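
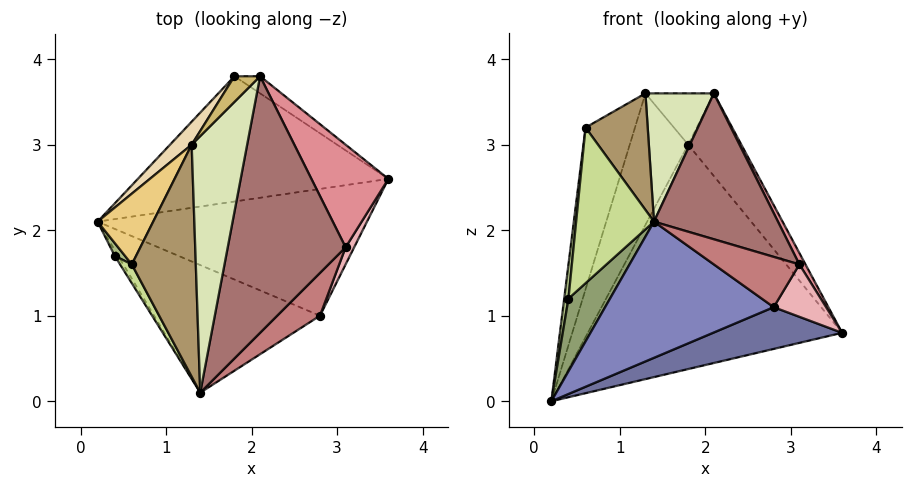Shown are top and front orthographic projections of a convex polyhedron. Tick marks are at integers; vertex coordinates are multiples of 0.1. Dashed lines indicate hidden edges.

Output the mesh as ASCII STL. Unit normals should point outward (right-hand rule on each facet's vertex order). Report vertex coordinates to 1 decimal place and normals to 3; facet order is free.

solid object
 facet normal 0.260 -0.302 -0.917
  outer loop
   vertex 2.8 1.0 1.1
   vertex 0.2 2.1 0.0
   vertex 3.6 2.6 0.8
  endloop
 endfacet
 facet normal -0.019 -0.730 -0.684
  outer loop
   vertex 2.8 1.0 1.1
   vertex 1.4 0.1 2.1
   vertex 0.2 2.1 0.0
  endloop
 endfacet
 facet normal -0.014 0.873 -0.487
  outer loop
   vertex 1.8 3.8 3.0
   vertex 3.6 2.6 0.8
   vertex 0.2 2.1 0.0
  endloop
 endfacet
 facet normal 0.376 0.908 -0.188
  outer loop
   vertex 1.8 3.8 3.0
   vertex 2.1 3.8 3.6
   vertex 3.6 2.6 0.8
  endloop
 endfacet
 facet normal -0.836 -0.547 -0.043
  outer loop
   vertex 0.4 1.7 1.2
   vertex 0.2 2.1 0.0
   vertex 1.4 0.1 2.1
  endloop
 endfacet
 facet normal -0.970 -0.228 0.086
  outer loop
   vertex 0.4 1.7 1.2
   vertex 0.6 1.6 3.2
   vertex 0.2 2.1 0.0
  endloop
 endfacet
 facet normal -0.861 -0.504 0.061
  outer loop
   vertex 0.4 1.7 1.2
   vertex 1.4 0.1 2.1
   vertex 0.6 1.6 3.2
  endloop
 endfacet
 facet normal 0.408 -0.408 0.816
  outer loop
   vertex 1.3 3.0 3.6
   vertex 1.4 0.1 2.1
   vertex 2.1 3.8 3.6
  endloop
 endfacet
 facet normal 0.361 -0.419 0.833
  outer loop
   vertex 1.3 3.0 3.6
   vertex 0.6 1.6 3.2
   vertex 1.4 0.1 2.1
  endloop
 endfacet
 facet normal -0.667 0.667 0.333
  outer loop
   vertex 1.3 3.0 3.6
   vertex 2.1 3.8 3.6
   vertex 1.8 3.8 3.0
  endloop
 endfacet
 facet normal -0.900 0.400 0.175
  outer loop
   vertex 1.3 3.0 3.6
   vertex 0.2 2.1 0.0
   vertex 0.6 1.6 3.2
  endloop
 endfacet
 facet normal -0.808 0.581 0.102
  outer loop
   vertex 1.3 3.0 3.6
   vertex 1.8 3.8 3.0
   vertex 0.2 2.1 0.0
  endloop
 endfacet
 facet normal 0.600 -0.395 0.695
  outer loop
   vertex 3.1 1.8 1.6
   vertex 2.1 3.8 3.6
   vertex 1.4 0.1 2.1
  endloop
 endfacet
 facet normal 0.690 -0.552 0.469
  outer loop
   vertex 3.1 1.8 1.6
   vertex 1.4 0.1 2.1
   vertex 2.8 1.0 1.1
  endloop
 endfacet
 facet normal 0.870 -0.054 0.490
  outer loop
   vertex 3.1 1.8 1.6
   vertex 3.6 2.6 0.8
   vertex 2.1 3.8 3.6
  endloop
 endfacet
 facet normal 0.896 -0.422 0.138
  outer loop
   vertex 3.1 1.8 1.6
   vertex 2.8 1.0 1.1
   vertex 3.6 2.6 0.8
  endloop
 endfacet
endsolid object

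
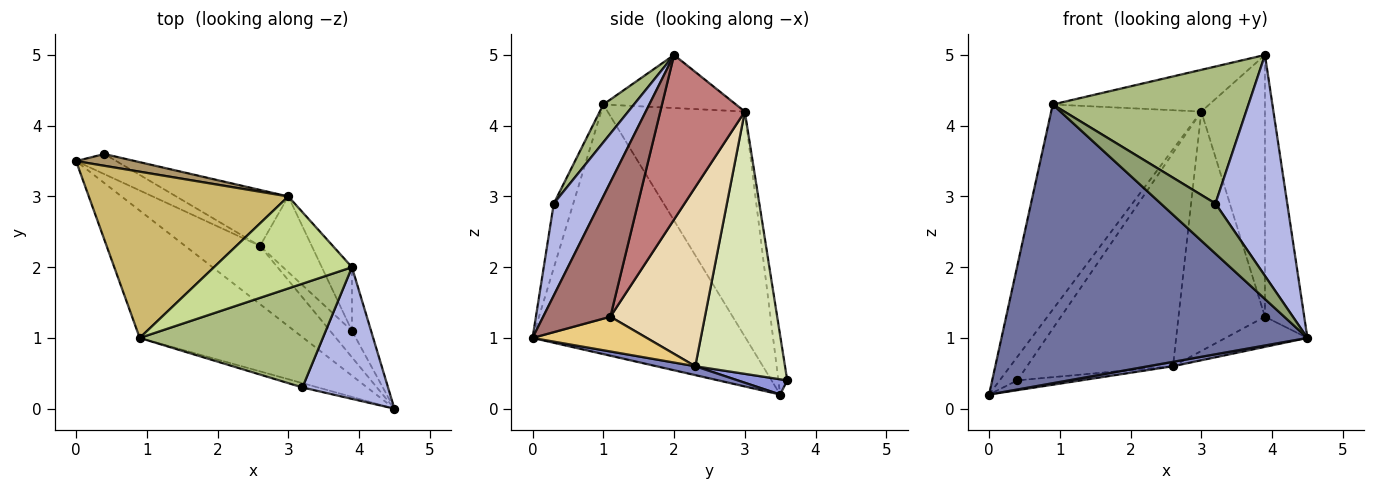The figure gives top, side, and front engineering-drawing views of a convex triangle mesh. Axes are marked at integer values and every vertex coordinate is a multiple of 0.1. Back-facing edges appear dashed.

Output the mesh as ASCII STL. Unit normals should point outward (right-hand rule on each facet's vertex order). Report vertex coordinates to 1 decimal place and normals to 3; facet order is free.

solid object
 facet normal -0.535 -0.768 -0.351
  outer loop
   vertex 0.9 1.0 4.3
   vertex 0.0 3.5 0.2
   vertex 4.5 0.0 1.0
  endloop
 endfacet
 facet normal 0.118 -0.075 -0.990
  outer loop
   vertex 2.6 2.3 0.6
   vertex 4.5 0.0 1.0
   vertex 0.0 3.5 0.2
  endloop
 endfacet
 facet normal 0.322 0.414 -0.851
  outer loop
   vertex 2.6 2.3 0.6
   vertex 0.0 3.5 0.2
   vertex 0.4 3.6 0.4
  endloop
 endfacet
 facet normal 0.482 -0.753 0.449
  outer loop
   vertex 3.2 0.3 2.9
   vertex 4.5 0.0 1.0
   vertex 3.9 2.0 5.0
  endloop
 endfacet
 facet normal -0.335 -0.939 -0.081
  outer loop
   vertex 3.2 0.3 2.9
   vertex 0.9 1.0 4.3
   vertex 4.5 0.0 1.0
  endloop
 endfacet
 facet normal 0.124 -0.791 0.599
  outer loop
   vertex 3.2 0.3 2.9
   vertex 3.9 2.0 5.0
   vertex 0.9 1.0 4.3
  endloop
 endfacet
 facet normal -0.331 0.390 0.859
  outer loop
   vertex 3.0 3.0 4.2
   vertex 0.9 1.0 4.3
   vertex 3.9 2.0 5.0
  endloop
 endfacet
 facet normal 0.511 0.831 -0.218
  outer loop
   vertex 3.0 3.0 4.2
   vertex 2.6 2.3 0.6
   vertex 0.4 3.6 0.4
  endloop
 endfacet
 facet normal -0.408 0.816 0.408
  outer loop
   vertex 3.0 3.0 4.2
   vertex 0.4 3.6 0.4
   vertex 0.0 3.5 0.2
  endloop
 endfacet
 facet normal -0.579 0.634 0.513
  outer loop
   vertex 3.0 3.0 4.2
   vertex 0.0 3.5 0.2
   vertex 0.9 1.0 4.3
  endloop
 endfacet
 facet normal 0.724 0.519 -0.455
  outer loop
   vertex 3.9 1.1 1.3
   vertex 4.5 0.0 1.0
   vertex 2.6 2.3 0.6
  endloop
 endfacet
 facet normal 0.722 0.660 -0.209
  outer loop
   vertex 3.9 1.1 1.3
   vertex 2.6 2.3 0.6
   vertex 3.0 3.0 4.2
  endloop
 endfacet
 facet normal 0.857 0.501 -0.122
  outer loop
   vertex 3.9 1.1 1.3
   vertex 3.9 2.0 5.0
   vertex 4.5 0.0 1.0
  endloop
 endfacet
 facet normal 0.790 0.595 -0.145
  outer loop
   vertex 3.9 1.1 1.3
   vertex 3.0 3.0 4.2
   vertex 3.9 2.0 5.0
  endloop
 endfacet
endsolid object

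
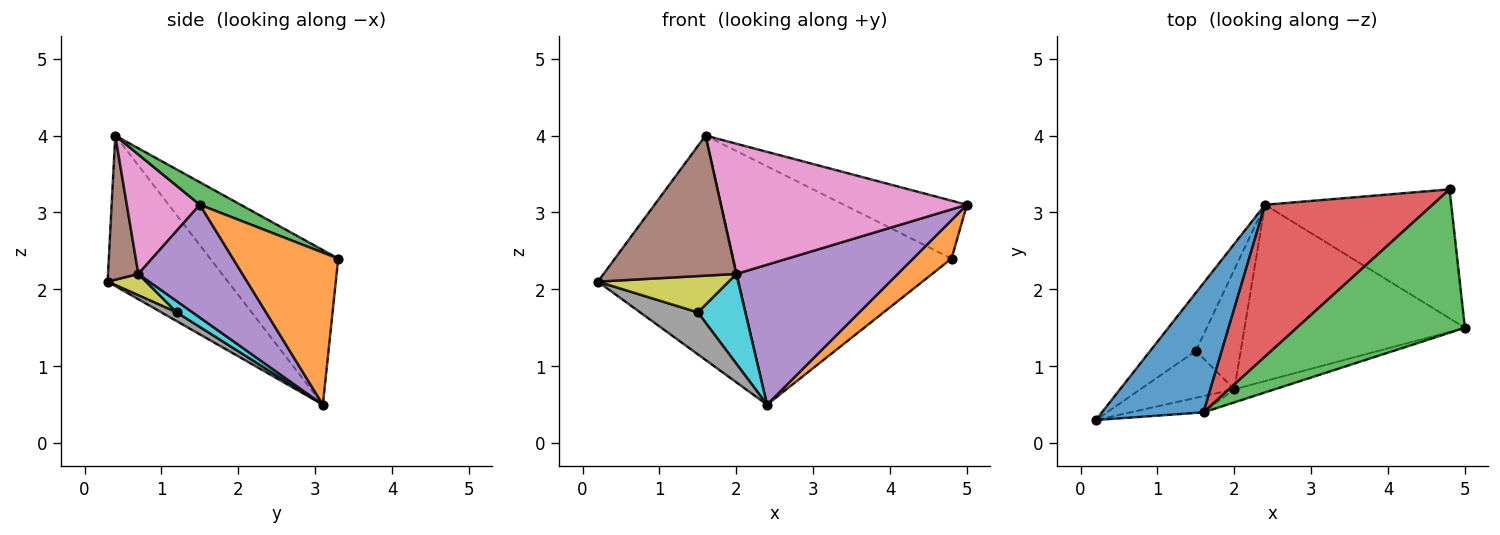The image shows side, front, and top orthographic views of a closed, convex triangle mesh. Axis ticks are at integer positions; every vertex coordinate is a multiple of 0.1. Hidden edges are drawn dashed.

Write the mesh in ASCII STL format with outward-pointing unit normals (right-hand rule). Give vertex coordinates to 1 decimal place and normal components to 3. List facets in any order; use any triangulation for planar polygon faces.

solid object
 facet normal -0.595 0.697 0.401
  outer loop
   vertex 1.6 0.4 4.0
   vertex 2.4 3.1 0.5
   vertex 0.2 0.3 2.1
  endloop
 endfacet
 facet normal 0.616 -0.225 -0.755
  outer loop
   vertex 4.8 3.3 2.4
   vertex 5.0 1.5 3.1
   vertex 2.4 3.1 0.5
  endloop
 endfacet
 facet normal 0.123 0.372 0.920
  outer loop
   vertex 4.8 3.3 2.4
   vertex 1.6 0.4 4.0
   vertex 5.0 1.5 3.1
  endloop
 endfacet
 facet normal -0.444 0.756 0.481
  outer loop
   vertex 4.8 3.3 2.4
   vertex 2.4 3.1 0.5
   vertex 1.6 0.4 4.0
  endloop
 endfacet
 facet normal 0.372 -0.577 -0.727
  outer loop
   vertex 2.0 0.7 2.2
   vertex 2.4 3.1 0.5
   vertex 5.0 1.5 3.1
  endloop
 endfacet
 facet normal 0.221 -0.969 -0.112
  outer loop
   vertex 2.0 0.7 2.2
   vertex 1.6 0.4 4.0
   vertex 0.2 0.3 2.1
  endloop
 endfacet
 facet normal 0.283 -0.954 -0.096
  outer loop
   vertex 2.0 0.7 2.2
   vertex 5.0 1.5 3.1
   vertex 1.6 0.4 4.0
  endloop
 endfacet
 facet normal 0.154 -0.579 -0.801
  outer loop
   vertex 1.5 1.2 1.7
   vertex 0.2 0.3 2.1
   vertex 2.4 3.1 0.5
  endloop
 endfacet
 facet normal 0.177 -0.602 -0.779
  outer loop
   vertex 1.5 1.2 1.7
   vertex 2.0 0.7 2.2
   vertex 0.2 0.3 2.1
  endloop
 endfacet
 facet normal 0.196 -0.588 -0.784
  outer loop
   vertex 1.5 1.2 1.7
   vertex 2.4 3.1 0.5
   vertex 2.0 0.7 2.2
  endloop
 endfacet
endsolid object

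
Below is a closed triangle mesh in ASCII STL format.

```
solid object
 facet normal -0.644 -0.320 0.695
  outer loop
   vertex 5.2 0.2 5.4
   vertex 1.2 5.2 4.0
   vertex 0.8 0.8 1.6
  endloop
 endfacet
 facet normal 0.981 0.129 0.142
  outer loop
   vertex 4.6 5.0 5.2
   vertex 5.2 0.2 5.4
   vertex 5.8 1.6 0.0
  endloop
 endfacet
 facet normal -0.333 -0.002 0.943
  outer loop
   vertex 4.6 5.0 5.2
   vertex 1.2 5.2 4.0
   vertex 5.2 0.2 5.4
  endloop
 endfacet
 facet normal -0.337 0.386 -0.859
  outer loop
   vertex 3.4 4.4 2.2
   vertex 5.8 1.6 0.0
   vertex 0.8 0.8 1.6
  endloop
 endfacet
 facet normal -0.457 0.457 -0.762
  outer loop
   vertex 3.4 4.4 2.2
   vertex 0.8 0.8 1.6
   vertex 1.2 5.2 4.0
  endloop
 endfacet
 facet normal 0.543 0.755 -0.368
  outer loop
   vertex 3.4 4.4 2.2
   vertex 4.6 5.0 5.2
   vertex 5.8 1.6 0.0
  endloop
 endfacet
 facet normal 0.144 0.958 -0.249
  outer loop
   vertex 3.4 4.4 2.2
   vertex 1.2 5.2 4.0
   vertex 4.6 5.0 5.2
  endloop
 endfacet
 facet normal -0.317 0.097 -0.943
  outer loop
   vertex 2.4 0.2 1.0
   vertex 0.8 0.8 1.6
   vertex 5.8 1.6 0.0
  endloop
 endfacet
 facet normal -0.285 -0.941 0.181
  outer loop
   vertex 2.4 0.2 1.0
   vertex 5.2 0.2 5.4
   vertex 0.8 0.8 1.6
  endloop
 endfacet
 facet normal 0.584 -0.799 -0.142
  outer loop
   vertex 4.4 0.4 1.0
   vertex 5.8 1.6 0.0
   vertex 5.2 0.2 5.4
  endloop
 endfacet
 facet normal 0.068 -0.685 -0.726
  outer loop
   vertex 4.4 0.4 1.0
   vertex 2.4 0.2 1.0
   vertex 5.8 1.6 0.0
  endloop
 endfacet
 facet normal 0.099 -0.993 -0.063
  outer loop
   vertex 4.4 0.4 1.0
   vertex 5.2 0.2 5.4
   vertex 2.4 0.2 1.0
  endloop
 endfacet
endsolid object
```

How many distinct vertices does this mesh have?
8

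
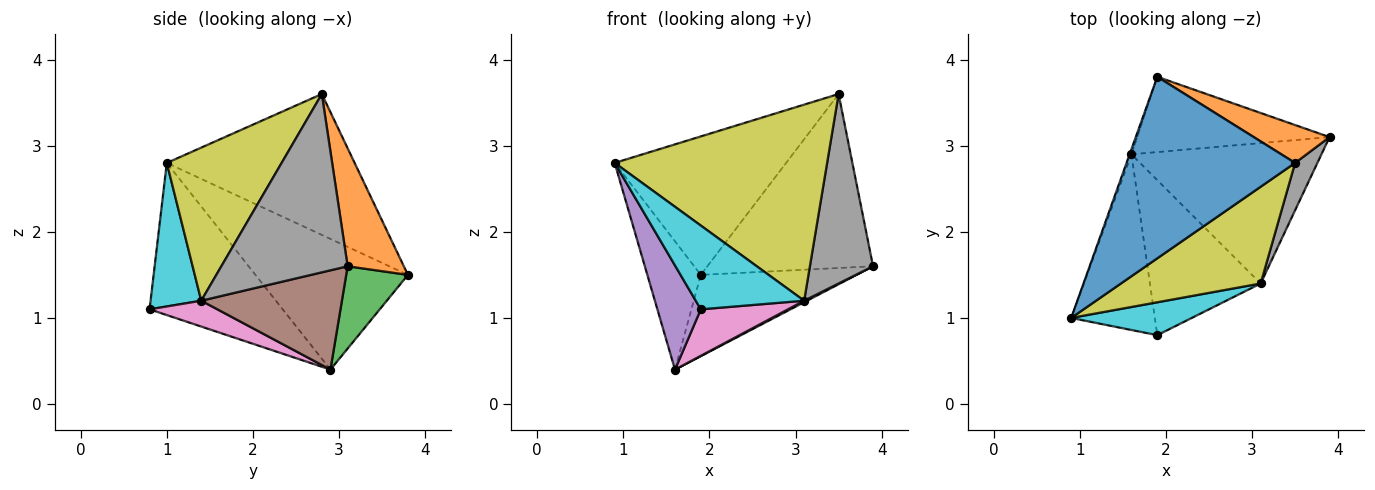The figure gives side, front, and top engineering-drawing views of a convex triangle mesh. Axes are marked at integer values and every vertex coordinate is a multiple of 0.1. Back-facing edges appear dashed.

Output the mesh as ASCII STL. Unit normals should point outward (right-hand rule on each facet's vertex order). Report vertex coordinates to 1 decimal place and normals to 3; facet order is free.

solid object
 facet normal -0.553 0.505 0.662
  outer loop
   vertex 3.5 2.8 3.6
   vertex 1.9 3.8 1.5
   vertex 0.9 1.0 2.8
  endloop
 endfacet
 facet normal 0.315 0.928 0.202
  outer loop
   vertex 3.5 2.8 3.6
   vertex 3.9 3.1 1.6
   vertex 1.9 3.8 1.5
  endloop
 endfacet
 facet normal 0.279 0.704 -0.653
  outer loop
   vertex 1.6 2.9 0.4
   vertex 1.9 3.8 1.5
   vertex 3.9 3.1 1.6
  endloop
 endfacet
 facet normal -0.944 0.331 -0.013
  outer loop
   vertex 1.6 2.9 0.4
   vertex 0.9 1.0 2.8
   vertex 1.9 3.8 1.5
  endloop
 endfacet
 facet normal -0.843 -0.275 -0.463
  outer loop
   vertex 1.6 2.9 0.4
   vertex 1.9 0.8 1.1
   vertex 0.9 1.0 2.8
  endloop
 endfacet
 facet normal 0.463 -0.009 -0.886
  outer loop
   vertex 3.1 1.4 1.2
   vertex 1.6 2.9 0.4
   vertex 3.9 3.1 1.6
  endloop
 endfacet
 facet normal 0.218 -0.280 -0.935
  outer loop
   vertex 3.1 1.4 1.2
   vertex 1.9 0.8 1.1
   vertex 1.6 2.9 0.4
  endloop
 endfacet
 facet normal 0.889 -0.444 0.111
  outer loop
   vertex 3.1 1.4 1.2
   vertex 3.9 3.1 1.6
   vertex 3.5 2.8 3.6
  endloop
 endfacet
 facet normal 0.436 -0.807 0.398
  outer loop
   vertex 3.1 1.4 1.2
   vertex 3.5 2.8 3.6
   vertex 0.9 1.0 2.8
  endloop
 endfacet
 facet normal 0.399 -0.854 0.335
  outer loop
   vertex 3.1 1.4 1.2
   vertex 0.9 1.0 2.8
   vertex 1.9 0.8 1.1
  endloop
 endfacet
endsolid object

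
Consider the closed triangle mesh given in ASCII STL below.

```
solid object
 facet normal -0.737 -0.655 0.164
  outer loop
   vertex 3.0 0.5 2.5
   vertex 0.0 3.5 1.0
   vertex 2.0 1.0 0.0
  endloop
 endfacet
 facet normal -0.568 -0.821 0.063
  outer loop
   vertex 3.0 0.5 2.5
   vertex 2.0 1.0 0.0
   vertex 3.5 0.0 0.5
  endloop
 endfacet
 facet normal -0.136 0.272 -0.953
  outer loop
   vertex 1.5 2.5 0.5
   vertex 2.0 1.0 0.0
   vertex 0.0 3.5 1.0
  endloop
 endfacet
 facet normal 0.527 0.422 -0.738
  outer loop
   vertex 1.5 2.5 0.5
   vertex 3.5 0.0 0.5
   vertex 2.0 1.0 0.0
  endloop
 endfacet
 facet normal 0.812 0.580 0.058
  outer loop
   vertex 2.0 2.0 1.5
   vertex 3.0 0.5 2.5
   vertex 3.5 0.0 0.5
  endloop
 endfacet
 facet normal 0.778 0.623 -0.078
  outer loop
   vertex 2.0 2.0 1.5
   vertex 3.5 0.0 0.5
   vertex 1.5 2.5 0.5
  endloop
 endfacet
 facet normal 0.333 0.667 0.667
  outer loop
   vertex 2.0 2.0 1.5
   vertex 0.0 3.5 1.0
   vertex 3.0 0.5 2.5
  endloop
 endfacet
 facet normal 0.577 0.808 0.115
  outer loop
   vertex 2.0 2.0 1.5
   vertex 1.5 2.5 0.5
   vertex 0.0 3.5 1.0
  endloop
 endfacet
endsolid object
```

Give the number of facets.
8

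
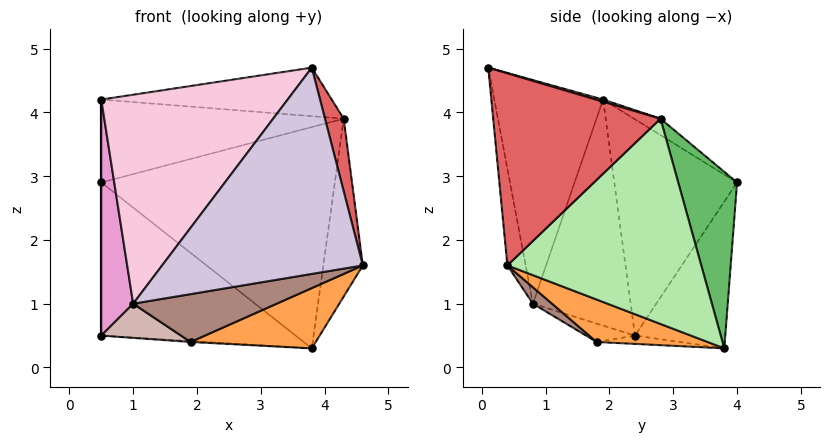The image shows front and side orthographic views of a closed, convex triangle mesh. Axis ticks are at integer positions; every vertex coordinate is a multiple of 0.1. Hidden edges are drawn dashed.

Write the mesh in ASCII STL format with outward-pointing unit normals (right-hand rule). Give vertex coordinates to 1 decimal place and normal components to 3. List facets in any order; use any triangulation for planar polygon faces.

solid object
 facet normal -0.361 0.776 -0.517
  outer loop
   vertex 0.5 4.0 2.9
   vertex 3.8 3.8 0.3
   vertex 0.5 2.4 0.5
  endloop
 endfacet
 facet normal -0.066 0.013 -0.998
  outer loop
   vertex 1.9 1.8 0.4
   vertex 0.5 2.4 0.5
   vertex 3.8 3.8 0.3
  endloop
 endfacet
 facet normal 0.258 -0.291 -0.921
  outer loop
   vertex 1.9 1.8 0.4
   vertex 3.8 3.8 0.3
   vertex 4.6 0.4 1.6
  endloop
 endfacet
 facet normal -1.000 0.000 0.000
  outer loop
   vertex 0.5 1.9 4.2
   vertex 0.5 4.0 2.9
   vertex 0.5 2.4 0.5
  endloop
 endfacet
 facet normal 0.238 0.944 0.229
  outer loop
   vertex 4.3 2.8 3.9
   vertex 3.8 3.8 0.3
   vertex 0.5 4.0 2.9
  endloop
 endfacet
 facet normal 0.977 0.199 -0.080
  outer loop
   vertex 4.3 2.8 3.9
   vertex 4.6 0.4 1.6
   vertex 3.8 3.8 0.3
  endloop
 endfacet
 facet normal 0.965 -0.108 0.239
  outer loop
   vertex 4.3 2.8 3.9
   vertex 3.8 0.1 4.7
   vertex 4.6 0.4 1.6
  endloop
 endfacet
 facet normal 0.009 0.283 0.959
  outer loop
   vertex 4.3 2.8 3.9
   vertex 0.5 1.9 4.2
   vertex 3.8 0.1 4.7
  endloop
 endfacet
 facet normal -0.057 0.525 0.849
  outer loop
   vertex 4.3 2.8 3.9
   vertex 0.5 4.0 2.9
   vertex 0.5 1.9 4.2
  endloop
 endfacet
 facet normal -0.090 -0.989 -0.119
  outer loop
   vertex 1.0 0.8 1.0
   vertex 4.6 0.4 1.6
   vertex 3.8 0.1 4.7
  endloop
 endfacet
 facet normal 0.075 -0.562 -0.824
  outer loop
   vertex 1.0 0.8 1.0
   vertex 1.9 1.8 0.4
   vertex 4.6 0.4 1.6
  endloop
 endfacet
 facet normal -0.216 -0.352 -0.911
  outer loop
   vertex 1.0 0.8 1.0
   vertex 0.5 2.4 0.5
   vertex 1.9 1.8 0.4
  endloop
 endfacet
 facet normal -0.950 -0.310 -0.042
  outer loop
   vertex 1.0 0.8 1.0
   vertex 0.5 1.9 4.2
   vertex 0.5 2.4 0.5
  endloop
 endfacet
 facet normal -0.493 -0.844 0.213
  outer loop
   vertex 1.0 0.8 1.0
   vertex 3.8 0.1 4.7
   vertex 0.5 1.9 4.2
  endloop
 endfacet
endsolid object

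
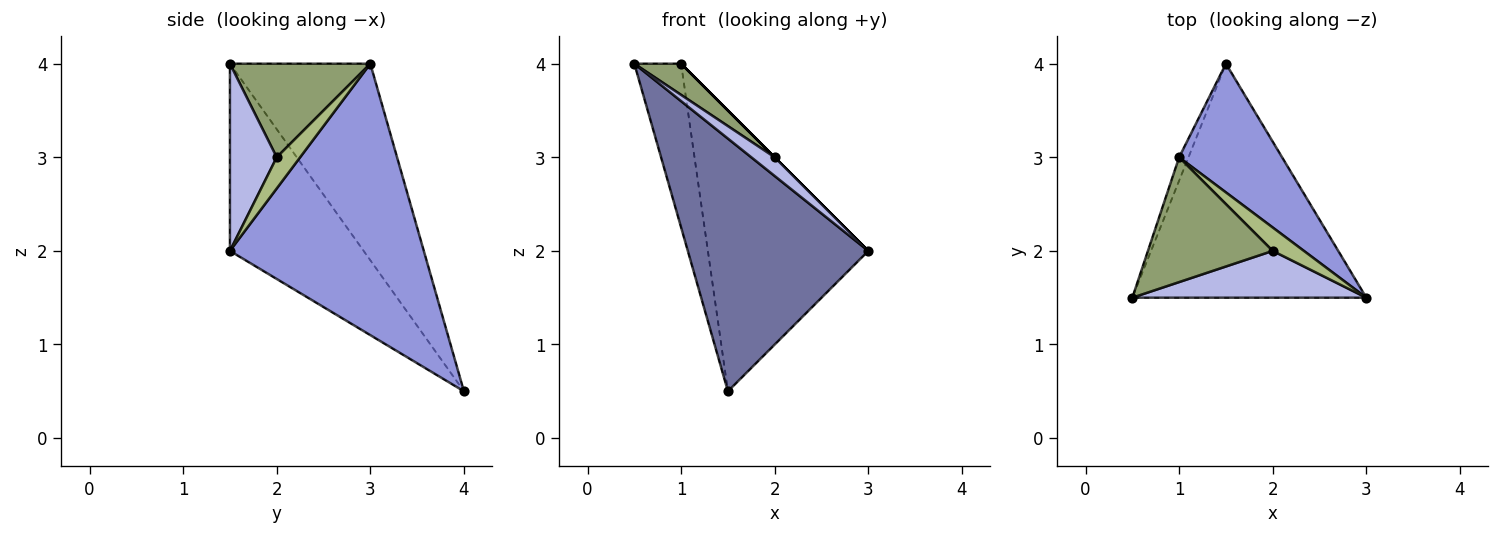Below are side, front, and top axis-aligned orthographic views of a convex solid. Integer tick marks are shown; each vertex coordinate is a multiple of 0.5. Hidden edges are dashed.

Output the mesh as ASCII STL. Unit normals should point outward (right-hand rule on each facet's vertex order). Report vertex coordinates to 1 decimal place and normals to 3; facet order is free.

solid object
 facet normal -0.478 -0.645 -0.597
  outer loop
   vertex 1.5 4.0 0.5
   vertex 3.0 1.5 2.0
   vertex 0.5 1.5 4.0
  endloop
 endfacet
 facet normal -0.948 0.316 -0.045
  outer loop
   vertex 1.0 3.0 4.0
   vertex 1.5 4.0 0.5
   vertex 0.5 1.5 4.0
  endloop
 endfacet
 facet normal 0.739 0.612 0.280
  outer loop
   vertex 1.0 3.0 4.0
   vertex 3.0 1.5 2.0
   vertex 1.5 4.0 0.5
  endloop
 endfacet
 facet normal 0.596 -0.298 0.745
  outer loop
   vertex 2.0 2.0 3.0
   vertex 0.5 1.5 4.0
   vertex 3.0 1.5 2.0
  endloop
 endfacet
 facet normal 0.588 -0.196 0.784
  outer loop
   vertex 2.0 2.0 3.0
   vertex 1.0 3.0 4.0
   vertex 0.5 1.5 4.0
  endloop
 endfacet
 facet normal 0.707 0.000 0.707
  outer loop
   vertex 2.0 2.0 3.0
   vertex 3.0 1.5 2.0
   vertex 1.0 3.0 4.0
  endloop
 endfacet
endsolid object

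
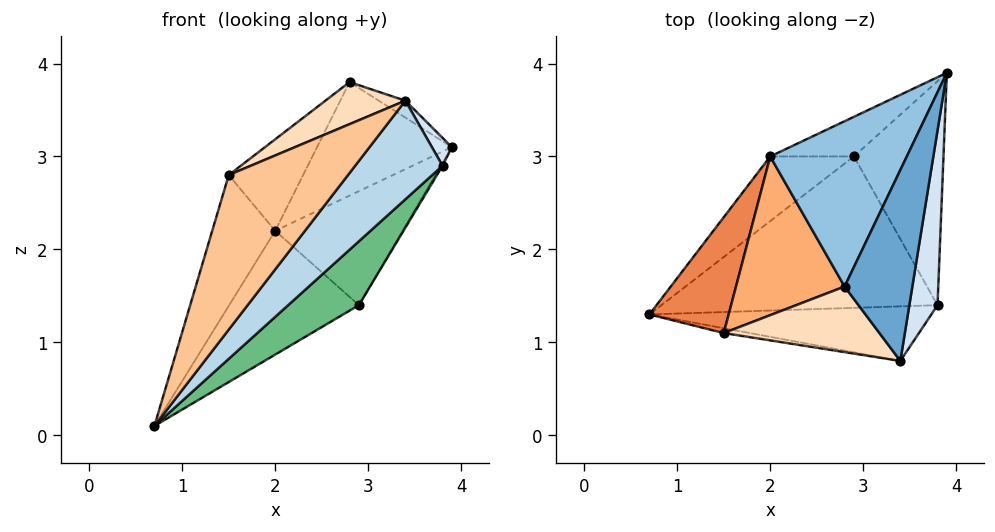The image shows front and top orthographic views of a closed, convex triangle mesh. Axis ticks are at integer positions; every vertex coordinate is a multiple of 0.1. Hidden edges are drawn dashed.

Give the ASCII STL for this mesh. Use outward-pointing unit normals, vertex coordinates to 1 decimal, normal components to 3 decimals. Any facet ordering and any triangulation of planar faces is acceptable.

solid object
 facet normal 0.410 0.080 0.909
  outer loop
   vertex 2.8 1.6 3.8
   vertex 3.4 0.8 3.6
   vertex 3.9 3.9 3.1
  endloop
 endfacet
 facet normal -0.550 0.473 0.689
  outer loop
   vertex 2.0 3.0 2.2
   vertex 2.8 1.6 3.8
   vertex 3.9 3.9 3.1
  endloop
 endfacet
 facet normal 0.422 -0.793 -0.439
  outer loop
   vertex 3.8 1.4 2.9
   vertex 3.4 0.8 3.6
   vertex 0.7 1.3 0.1
  endloop
 endfacet
 facet normal 0.891 -0.071 0.448
  outer loop
   vertex 3.8 1.4 2.9
   vertex 3.9 3.9 3.1
   vertex 3.4 0.8 3.6
  endloop
 endfacet
 facet normal -0.899 0.328 0.291
  outer loop
   vertex 1.5 1.1 2.8
   vertex 2.0 3.0 2.2
   vertex 0.7 1.3 0.1
  endloop
 endfacet
 facet normal -0.651 0.379 0.657
  outer loop
   vertex 1.5 1.1 2.8
   vertex 2.8 1.6 3.8
   vertex 2.0 3.0 2.2
  endloop
 endfacet
 facet normal -0.143 -0.989 -0.031
  outer loop
   vertex 1.5 1.1 2.8
   vertex 0.7 1.3 0.1
   vertex 3.4 0.8 3.6
  endloop
 endfacet
 facet normal -0.402 -0.494 0.770
  outer loop
   vertex 1.5 1.1 2.8
   vertex 3.4 0.8 3.6
   vertex 2.8 1.6 3.8
  endloop
 endfacet
 facet normal 0.645 -0.297 -0.704
  outer loop
   vertex 2.9 3.0 1.4
   vertex 3.8 1.4 2.9
   vertex 0.7 1.3 0.1
  endloop
 endfacet
 facet normal 0.860 0.006 -0.510
  outer loop
   vertex 2.9 3.0 1.4
   vertex 3.9 3.9 3.1
   vertex 3.8 1.4 2.9
  endloop
 endfacet
 facet normal -0.380 0.820 -0.428
  outer loop
   vertex 2.9 3.0 1.4
   vertex 0.7 1.3 0.1
   vertex 2.0 3.0 2.2
  endloop
 endfacet
 facet normal -0.280 0.907 -0.315
  outer loop
   vertex 2.9 3.0 1.4
   vertex 2.0 3.0 2.2
   vertex 3.9 3.9 3.1
  endloop
 endfacet
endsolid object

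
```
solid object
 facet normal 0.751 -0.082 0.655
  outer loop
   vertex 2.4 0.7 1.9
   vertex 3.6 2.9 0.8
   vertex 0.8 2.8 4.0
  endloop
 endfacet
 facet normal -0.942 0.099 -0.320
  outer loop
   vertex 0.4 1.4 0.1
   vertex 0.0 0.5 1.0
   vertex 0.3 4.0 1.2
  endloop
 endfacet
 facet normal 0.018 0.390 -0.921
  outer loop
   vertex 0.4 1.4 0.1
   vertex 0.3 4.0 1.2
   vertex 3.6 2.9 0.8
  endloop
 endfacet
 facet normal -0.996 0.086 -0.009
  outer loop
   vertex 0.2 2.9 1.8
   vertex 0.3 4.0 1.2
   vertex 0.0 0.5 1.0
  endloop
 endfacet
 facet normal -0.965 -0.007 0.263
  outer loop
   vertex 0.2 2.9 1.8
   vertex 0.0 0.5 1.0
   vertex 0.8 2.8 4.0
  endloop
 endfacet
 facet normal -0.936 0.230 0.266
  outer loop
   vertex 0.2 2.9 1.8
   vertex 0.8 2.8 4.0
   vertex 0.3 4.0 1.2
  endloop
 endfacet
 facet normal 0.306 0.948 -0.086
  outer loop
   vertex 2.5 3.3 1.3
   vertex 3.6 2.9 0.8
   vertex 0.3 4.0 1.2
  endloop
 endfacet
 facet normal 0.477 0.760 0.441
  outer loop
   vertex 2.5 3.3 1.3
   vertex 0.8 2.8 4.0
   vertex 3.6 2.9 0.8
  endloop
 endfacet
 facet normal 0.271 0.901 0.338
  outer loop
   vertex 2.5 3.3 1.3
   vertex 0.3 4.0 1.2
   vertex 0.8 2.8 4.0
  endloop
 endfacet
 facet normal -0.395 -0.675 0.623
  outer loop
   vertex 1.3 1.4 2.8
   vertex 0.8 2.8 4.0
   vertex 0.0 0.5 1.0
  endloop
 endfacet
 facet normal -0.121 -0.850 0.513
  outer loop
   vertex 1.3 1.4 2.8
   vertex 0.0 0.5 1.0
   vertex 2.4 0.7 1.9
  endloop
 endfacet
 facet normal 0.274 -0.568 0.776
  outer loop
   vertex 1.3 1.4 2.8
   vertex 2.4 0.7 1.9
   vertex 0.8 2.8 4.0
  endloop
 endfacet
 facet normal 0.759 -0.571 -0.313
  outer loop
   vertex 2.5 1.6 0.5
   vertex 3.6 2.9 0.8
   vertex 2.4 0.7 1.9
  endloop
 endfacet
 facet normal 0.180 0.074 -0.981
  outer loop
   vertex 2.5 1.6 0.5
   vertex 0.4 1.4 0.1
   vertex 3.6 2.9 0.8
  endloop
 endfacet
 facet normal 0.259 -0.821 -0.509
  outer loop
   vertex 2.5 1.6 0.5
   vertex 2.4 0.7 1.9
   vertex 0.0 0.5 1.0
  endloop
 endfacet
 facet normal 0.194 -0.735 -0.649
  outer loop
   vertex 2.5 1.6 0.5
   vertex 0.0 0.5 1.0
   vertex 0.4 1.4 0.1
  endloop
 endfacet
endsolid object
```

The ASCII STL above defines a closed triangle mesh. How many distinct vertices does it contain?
10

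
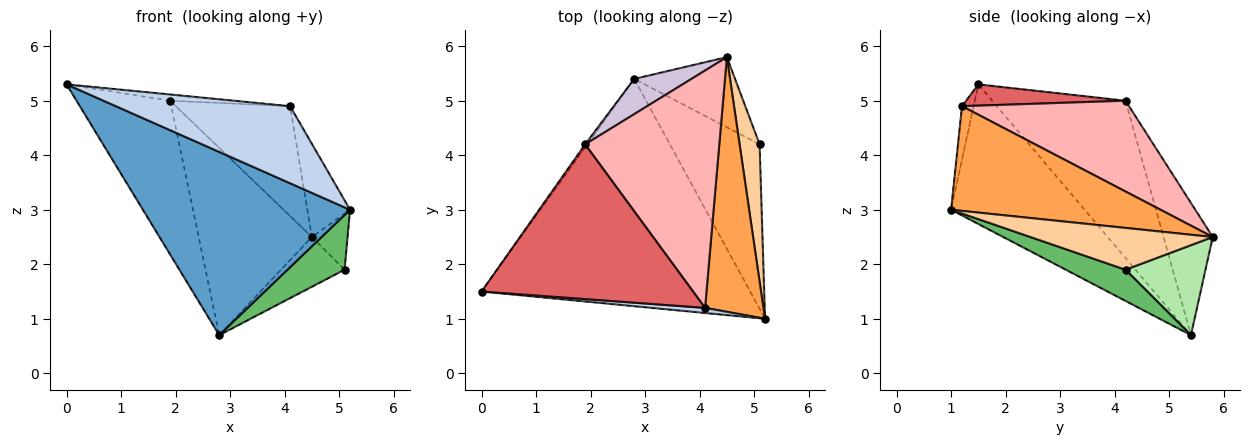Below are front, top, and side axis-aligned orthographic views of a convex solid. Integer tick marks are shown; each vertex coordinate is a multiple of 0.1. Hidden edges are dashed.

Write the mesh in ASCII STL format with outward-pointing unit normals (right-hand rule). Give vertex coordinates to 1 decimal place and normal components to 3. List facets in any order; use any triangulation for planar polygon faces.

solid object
 facet normal -0.375 -0.582 -0.722
  outer loop
   vertex 2.8 5.4 0.7
   vertex 5.2 1.0 3.0
   vertex 0.0 1.5 5.3
  endloop
 endfacet
 facet normal -0.066 -0.996 0.066
  outer loop
   vertex 4.1 1.2 4.9
   vertex 0.0 1.5 5.3
   vertex 5.2 1.0 3.0
  endloop
 endfacet
 facet normal 0.860 0.175 0.479
  outer loop
   vertex 4.1 1.2 4.9
   vertex 5.2 1.0 3.0
   vertex 4.5 5.8 2.5
  endloop
 endfacet
 facet normal 0.888 0.174 0.425
  outer loop
   vertex 5.1 4.2 1.9
   vertex 4.5 5.8 2.5
   vertex 5.2 1.0 3.0
  endloop
 endfacet
 facet normal 0.314 -0.300 -0.901
  outer loop
   vertex 5.1 4.2 1.9
   vertex 5.2 1.0 3.0
   vertex 2.8 5.4 0.7
  endloop
 endfacet
 facet normal 0.588 0.468 -0.660
  outer loop
   vertex 5.1 4.2 1.9
   vertex 2.8 5.4 0.7
   vertex 4.5 5.8 2.5
  endloop
 endfacet
 facet normal 0.100 0.040 0.994
  outer loop
   vertex 1.9 4.2 5.0
   vertex 0.0 1.5 5.3
   vertex 4.1 1.2 4.9
  endloop
 endfacet
 facet normal 0.523 0.358 0.773
  outer loop
   vertex 1.9 4.2 5.0
   vertex 4.1 1.2 4.9
   vertex 4.5 5.8 2.5
  endloop
 endfacet
 facet normal -0.818 0.575 -0.011
  outer loop
   vertex 1.9 4.2 5.0
   vertex 2.8 5.4 0.7
   vertex 0.0 1.5 5.3
  endloop
 endfacet
 facet normal -0.393 0.904 0.170
  outer loop
   vertex 1.9 4.2 5.0
   vertex 4.5 5.8 2.5
   vertex 2.8 5.4 0.7
  endloop
 endfacet
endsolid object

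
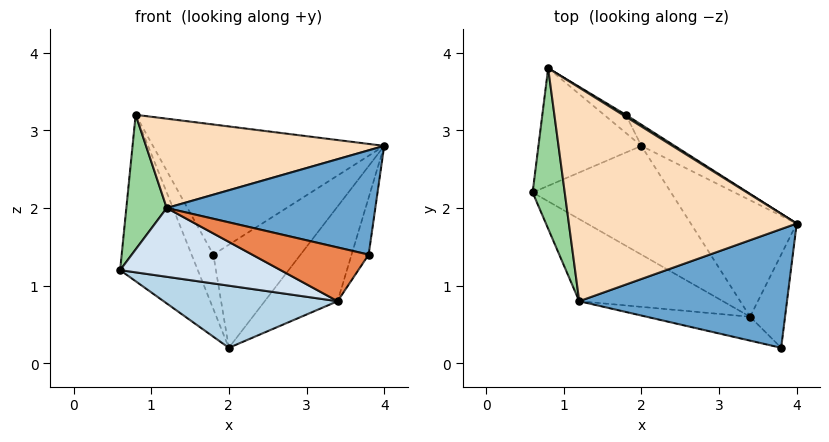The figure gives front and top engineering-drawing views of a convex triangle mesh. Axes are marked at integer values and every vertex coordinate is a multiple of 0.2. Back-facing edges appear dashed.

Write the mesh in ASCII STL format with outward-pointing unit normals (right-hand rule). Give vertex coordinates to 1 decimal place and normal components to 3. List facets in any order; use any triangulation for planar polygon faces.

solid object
 facet normal 0.021 -0.660 0.751
  outer loop
   vertex 1.2 0.8 2.0
   vertex 3.8 0.2 1.4
   vertex 4.0 1.8 2.8
  endloop
 endfacet
 facet normal 0.601 0.783 -0.161
  outer loop
   vertex 1.8 3.2 1.4
   vertex 4.0 1.8 2.8
   vertex 2.0 2.8 0.2
  endloop
 endfacet
 facet normal -0.377 -0.459 -0.804
  outer loop
   vertex 3.4 0.6 0.8
   vertex 0.6 2.2 1.2
   vertex 2.0 2.8 0.2
  endloop
 endfacet
 facet normal -0.430 -0.580 -0.692
  outer loop
   vertex 3.4 0.6 0.8
   vertex 1.2 0.8 2.0
   vertex 0.6 2.2 1.2
  endloop
 endfacet
 facet normal -0.291 -0.874 -0.389
  outer loop
   vertex 3.4 0.6 0.8
   vertex 3.8 0.2 1.4
   vertex 1.2 0.8 2.0
  endloop
 endfacet
 facet normal 0.874 0.253 -0.414
  outer loop
   vertex 3.4 0.6 0.8
   vertex 4.0 1.8 2.8
   vertex 3.8 0.2 1.4
  endloop
 endfacet
 facet normal 0.798 0.380 -0.468
  outer loop
   vertex 3.4 0.6 0.8
   vertex 2.0 2.8 0.2
   vertex 4.0 1.8 2.8
  endloop
 endfacet
 facet normal -0.125 -0.383 0.915
  outer loop
   vertex 0.8 3.8 3.2
   vertex 1.2 0.8 2.0
   vertex 4.0 1.8 2.8
  endloop
 endfacet
 facet normal 0.531 0.847 0.013
  outer loop
   vertex 0.8 3.8 3.2
   vertex 4.0 1.8 2.8
   vertex 1.8 3.2 1.4
  endloop
 endfacet
 facet normal -0.930 -0.237 0.283
  outer loop
   vertex 0.8 3.8 3.2
   vertex 0.6 2.2 1.2
   vertex 1.2 0.8 2.0
  endloop
 endfacet
 facet normal -0.606 0.650 -0.459
  outer loop
   vertex 0.8 3.8 3.2
   vertex 2.0 2.8 0.2
   vertex 0.6 2.2 1.2
  endloop
 endfacet
 facet normal 0.000 0.949 -0.316
  outer loop
   vertex 0.8 3.8 3.2
   vertex 1.8 3.2 1.4
   vertex 2.0 2.8 0.2
  endloop
 endfacet
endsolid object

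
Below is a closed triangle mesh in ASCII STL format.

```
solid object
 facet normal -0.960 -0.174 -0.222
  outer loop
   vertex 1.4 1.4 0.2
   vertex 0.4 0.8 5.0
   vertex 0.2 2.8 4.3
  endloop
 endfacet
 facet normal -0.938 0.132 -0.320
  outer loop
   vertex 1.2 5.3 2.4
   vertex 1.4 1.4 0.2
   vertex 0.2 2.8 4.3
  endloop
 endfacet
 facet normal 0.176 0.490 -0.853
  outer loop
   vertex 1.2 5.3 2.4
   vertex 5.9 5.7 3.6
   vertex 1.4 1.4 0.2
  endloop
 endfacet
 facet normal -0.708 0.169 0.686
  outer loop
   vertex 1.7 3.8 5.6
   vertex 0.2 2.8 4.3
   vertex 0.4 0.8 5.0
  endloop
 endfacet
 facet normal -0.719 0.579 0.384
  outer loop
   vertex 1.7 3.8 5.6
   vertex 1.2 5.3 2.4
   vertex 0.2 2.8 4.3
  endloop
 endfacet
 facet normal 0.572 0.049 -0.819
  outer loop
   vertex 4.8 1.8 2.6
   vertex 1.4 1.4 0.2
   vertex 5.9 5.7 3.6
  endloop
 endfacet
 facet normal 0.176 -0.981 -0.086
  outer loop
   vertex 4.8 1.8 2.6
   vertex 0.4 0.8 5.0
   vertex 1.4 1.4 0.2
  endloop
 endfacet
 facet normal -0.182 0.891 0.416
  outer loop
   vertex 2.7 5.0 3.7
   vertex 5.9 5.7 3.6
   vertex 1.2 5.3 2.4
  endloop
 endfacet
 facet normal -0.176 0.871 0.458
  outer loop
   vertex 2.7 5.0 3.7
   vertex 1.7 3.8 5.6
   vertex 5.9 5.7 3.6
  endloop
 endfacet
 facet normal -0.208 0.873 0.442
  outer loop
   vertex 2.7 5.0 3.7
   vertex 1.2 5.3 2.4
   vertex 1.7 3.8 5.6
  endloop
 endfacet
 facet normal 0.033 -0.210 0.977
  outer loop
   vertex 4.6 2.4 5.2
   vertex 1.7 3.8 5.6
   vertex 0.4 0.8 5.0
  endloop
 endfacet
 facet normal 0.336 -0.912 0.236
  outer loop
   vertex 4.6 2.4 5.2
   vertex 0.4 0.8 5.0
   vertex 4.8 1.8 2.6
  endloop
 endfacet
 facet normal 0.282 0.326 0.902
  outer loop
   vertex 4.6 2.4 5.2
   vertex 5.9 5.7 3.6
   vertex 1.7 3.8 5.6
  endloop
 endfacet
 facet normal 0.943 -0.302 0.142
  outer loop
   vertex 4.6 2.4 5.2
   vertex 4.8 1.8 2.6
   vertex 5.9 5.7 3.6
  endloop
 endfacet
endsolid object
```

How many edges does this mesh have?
21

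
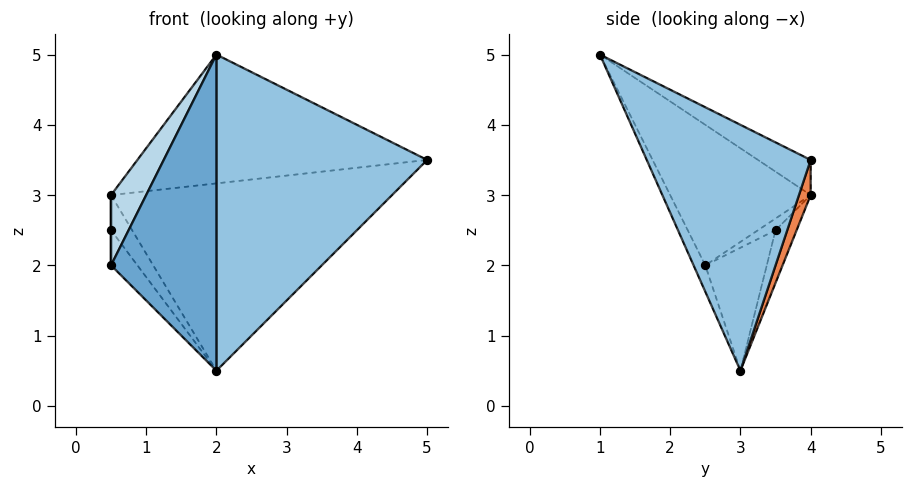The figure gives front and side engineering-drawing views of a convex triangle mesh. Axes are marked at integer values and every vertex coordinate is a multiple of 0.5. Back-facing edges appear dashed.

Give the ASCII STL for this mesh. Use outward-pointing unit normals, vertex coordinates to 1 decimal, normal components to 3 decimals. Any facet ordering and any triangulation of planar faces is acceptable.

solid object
 facet normal -0.101 -0.909 -0.404
  outer loop
   vertex 2.0 3.0 0.5
   vertex 2.0 1.0 5.0
   vertex 0.5 2.5 2.0
  endloop
 endfacet
 facet normal 0.579 -0.745 -0.331
  outer loop
   vertex 2.0 3.0 0.5
   vertex 5.0 4.0 3.5
   vertex 2.0 1.0 5.0
  endloop
 endfacet
 facet normal -0.912 -0.228 0.342
  outer loop
   vertex 0.5 4.0 3.0
   vertex 0.5 2.5 2.0
   vertex 2.0 1.0 5.0
  endloop
 endfacet
 facet normal -0.094 0.519 0.849
  outer loop
   vertex 0.5 4.0 3.0
   vertex 2.0 1.0 5.0
   vertex 5.0 4.0 3.5
  endloop
 endfacet
 facet normal 0.039 0.936 -0.351
  outer loop
   vertex 0.5 4.0 3.0
   vertex 5.0 4.0 3.5
   vertex 2.0 3.0 0.5
  endloop
 endfacet
 facet normal -0.722 0.309 -0.619
  outer loop
   vertex 0.5 3.5 2.5
   vertex 2.0 3.0 0.5
   vertex 0.5 2.5 2.0
  endloop
 endfacet
 facet normal -1.000 0.000 0.000
  outer loop
   vertex 0.5 3.5 2.5
   vertex 0.5 2.5 2.0
   vertex 0.5 4.0 3.0
  endloop
 endfacet
 facet normal -0.577 0.577 -0.577
  outer loop
   vertex 0.5 3.5 2.5
   vertex 0.5 4.0 3.0
   vertex 2.0 3.0 0.5
  endloop
 endfacet
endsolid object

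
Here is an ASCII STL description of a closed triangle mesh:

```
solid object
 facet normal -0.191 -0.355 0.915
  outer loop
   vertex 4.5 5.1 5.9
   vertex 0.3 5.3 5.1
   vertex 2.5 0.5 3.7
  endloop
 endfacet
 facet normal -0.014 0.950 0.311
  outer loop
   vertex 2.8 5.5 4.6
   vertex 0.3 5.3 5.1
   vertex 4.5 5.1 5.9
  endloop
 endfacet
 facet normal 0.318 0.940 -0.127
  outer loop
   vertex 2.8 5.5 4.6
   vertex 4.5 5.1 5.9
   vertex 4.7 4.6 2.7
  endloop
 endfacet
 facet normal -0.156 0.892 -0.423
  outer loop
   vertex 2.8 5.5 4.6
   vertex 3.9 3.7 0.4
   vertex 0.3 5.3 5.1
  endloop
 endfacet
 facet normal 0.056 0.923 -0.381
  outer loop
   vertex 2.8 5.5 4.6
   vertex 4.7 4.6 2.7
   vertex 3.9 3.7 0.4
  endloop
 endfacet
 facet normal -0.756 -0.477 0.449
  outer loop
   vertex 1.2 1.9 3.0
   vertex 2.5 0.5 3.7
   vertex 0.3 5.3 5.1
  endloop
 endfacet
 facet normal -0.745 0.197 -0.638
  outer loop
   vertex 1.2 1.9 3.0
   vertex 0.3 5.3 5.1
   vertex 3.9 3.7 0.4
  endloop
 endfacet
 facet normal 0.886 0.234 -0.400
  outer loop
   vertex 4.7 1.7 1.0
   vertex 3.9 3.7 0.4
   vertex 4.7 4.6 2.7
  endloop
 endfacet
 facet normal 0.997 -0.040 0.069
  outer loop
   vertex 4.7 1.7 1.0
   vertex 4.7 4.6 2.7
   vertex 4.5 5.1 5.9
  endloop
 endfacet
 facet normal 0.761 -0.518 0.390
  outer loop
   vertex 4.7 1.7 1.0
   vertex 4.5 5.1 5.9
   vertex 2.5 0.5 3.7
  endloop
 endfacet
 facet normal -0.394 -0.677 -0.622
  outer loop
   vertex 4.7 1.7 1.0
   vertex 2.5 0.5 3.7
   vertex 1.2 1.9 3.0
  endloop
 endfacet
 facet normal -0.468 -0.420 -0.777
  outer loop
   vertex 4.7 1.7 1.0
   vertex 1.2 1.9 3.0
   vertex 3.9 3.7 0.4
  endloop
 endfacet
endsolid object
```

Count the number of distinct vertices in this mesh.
8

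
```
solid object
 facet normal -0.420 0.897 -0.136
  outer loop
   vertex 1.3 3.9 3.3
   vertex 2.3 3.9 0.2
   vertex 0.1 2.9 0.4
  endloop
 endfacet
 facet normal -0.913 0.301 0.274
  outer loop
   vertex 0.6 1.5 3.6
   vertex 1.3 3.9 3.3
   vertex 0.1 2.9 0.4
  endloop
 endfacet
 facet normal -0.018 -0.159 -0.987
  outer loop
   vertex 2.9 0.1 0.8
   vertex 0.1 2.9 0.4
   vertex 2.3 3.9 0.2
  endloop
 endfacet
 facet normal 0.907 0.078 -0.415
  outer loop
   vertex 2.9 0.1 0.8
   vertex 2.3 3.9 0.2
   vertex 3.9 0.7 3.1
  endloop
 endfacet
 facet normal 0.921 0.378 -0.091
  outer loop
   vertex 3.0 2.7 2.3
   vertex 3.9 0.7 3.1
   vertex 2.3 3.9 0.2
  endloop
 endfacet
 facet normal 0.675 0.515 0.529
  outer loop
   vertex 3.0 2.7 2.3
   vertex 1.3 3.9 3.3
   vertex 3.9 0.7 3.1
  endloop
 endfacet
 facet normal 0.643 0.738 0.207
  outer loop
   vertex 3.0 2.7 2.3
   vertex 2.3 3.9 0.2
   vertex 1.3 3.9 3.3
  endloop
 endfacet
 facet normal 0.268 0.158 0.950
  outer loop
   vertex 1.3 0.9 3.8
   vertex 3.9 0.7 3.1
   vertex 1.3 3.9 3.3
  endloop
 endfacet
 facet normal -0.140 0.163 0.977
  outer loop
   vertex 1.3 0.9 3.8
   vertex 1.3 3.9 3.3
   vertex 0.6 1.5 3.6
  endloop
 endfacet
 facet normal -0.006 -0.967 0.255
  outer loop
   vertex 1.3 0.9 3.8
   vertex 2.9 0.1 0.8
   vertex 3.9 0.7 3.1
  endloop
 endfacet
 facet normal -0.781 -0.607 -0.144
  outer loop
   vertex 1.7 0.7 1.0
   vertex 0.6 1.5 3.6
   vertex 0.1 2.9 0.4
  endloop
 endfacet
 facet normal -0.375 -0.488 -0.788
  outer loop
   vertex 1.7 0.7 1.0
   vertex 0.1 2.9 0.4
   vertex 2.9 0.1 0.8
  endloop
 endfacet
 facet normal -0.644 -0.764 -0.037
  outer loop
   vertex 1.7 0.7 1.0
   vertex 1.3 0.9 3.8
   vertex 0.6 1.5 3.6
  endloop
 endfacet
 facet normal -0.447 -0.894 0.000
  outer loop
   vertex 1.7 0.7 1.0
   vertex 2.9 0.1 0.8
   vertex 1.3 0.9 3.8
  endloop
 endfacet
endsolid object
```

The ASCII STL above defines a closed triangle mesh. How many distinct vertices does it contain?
9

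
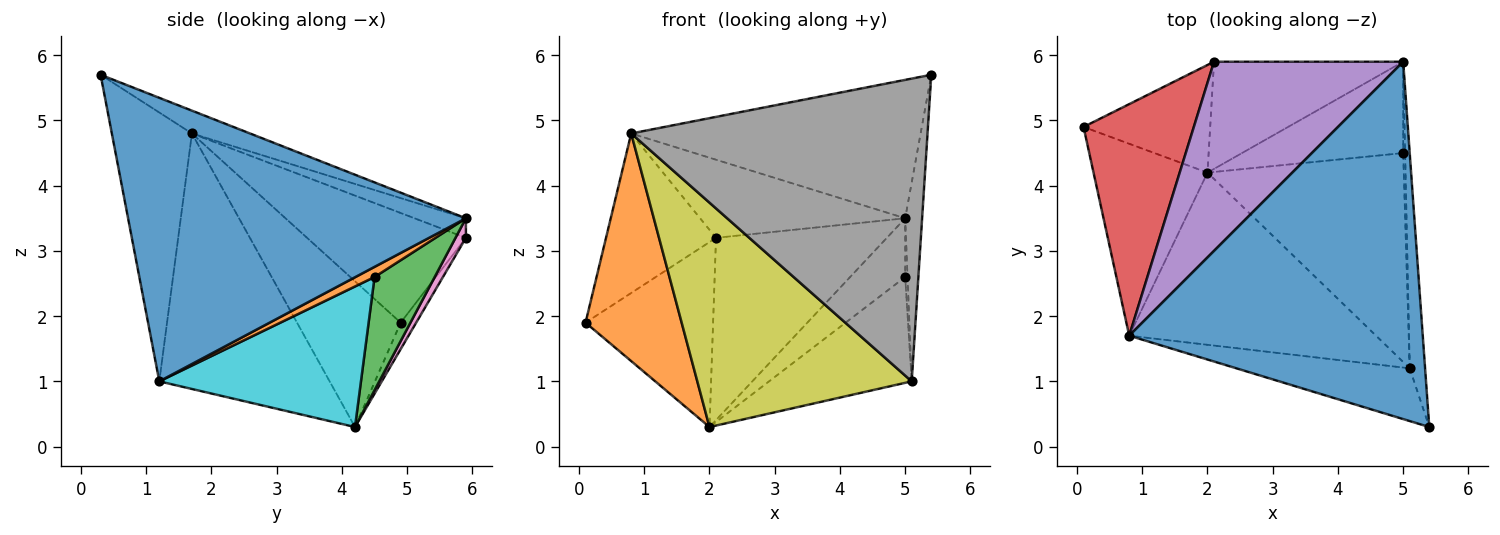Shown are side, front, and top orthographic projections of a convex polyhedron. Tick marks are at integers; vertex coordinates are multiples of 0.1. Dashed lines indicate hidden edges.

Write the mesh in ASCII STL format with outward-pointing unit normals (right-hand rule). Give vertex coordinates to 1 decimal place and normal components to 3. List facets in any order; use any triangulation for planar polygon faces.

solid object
 facet normal -0.072 0.360 0.930
  outer loop
   vertex 0.8 1.7 4.8
   vertex 5.4 0.3 5.7
   vertex 5.0 5.9 3.5
  endloop
 endfacet
 facet normal -0.636 -0.590 -0.497
  outer loop
   vertex 0.8 1.7 4.8
   vertex 0.1 4.9 1.9
   vertex 2.0 4.2 0.3
  endloop
 endfacet
 facet normal 0.509 0.466 -0.724
  outer loop
   vertex 5.0 4.5 2.6
   vertex 2.0 4.2 0.3
   vertex 5.0 5.9 3.5
  endloop
 endfacet
 facet normal -0.634 0.439 0.637
  outer loop
   vertex 2.1 5.9 3.2
   vertex 0.1 4.9 1.9
   vertex 0.8 1.7 4.8
  endloop
 endfacet
 facet normal -0.095 0.380 0.920
  outer loop
   vertex 2.1 5.9 3.2
   vertex 0.8 1.7 4.8
   vertex 5.0 5.9 3.5
  endloop
 endfacet
 facet normal -0.105 0.860 -0.500
  outer loop
   vertex 2.1 5.9 3.2
   vertex 2.0 4.2 0.3
   vertex 0.1 4.9 1.9
  endloop
 endfacet
 facet normal 0.052 0.861 -0.506
  outer loop
   vertex 2.1 5.9 3.2
   vertex 5.0 5.9 3.5
   vertex 2.0 4.2 0.3
  endloop
 endfacet
 facet normal -0.257 -0.952 -0.166
  outer loop
   vertex 5.1 1.2 1.0
   vertex 5.4 0.3 5.7
   vertex 0.8 1.7 4.8
  endloop
 endfacet
 facet normal -0.533 -0.671 -0.515
  outer loop
   vertex 5.1 1.2 1.0
   vertex 0.8 1.7 4.8
   vertex 2.0 4.2 0.3
  endloop
 endfacet
 facet normal 0.538 0.381 -0.752
  outer loop
   vertex 5.1 1.2 1.0
   vertex 2.0 4.2 0.3
   vertex 5.0 4.5 2.6
  endloop
 endfacet
 facet normal 0.997 0.050 -0.054
  outer loop
   vertex 5.1 1.2 1.0
   vertex 5.0 5.9 3.5
   vertex 5.4 0.3 5.7
  endloop
 endfacet
 facet normal 0.975 0.120 -0.187
  outer loop
   vertex 5.1 1.2 1.0
   vertex 5.0 4.5 2.6
   vertex 5.0 5.9 3.5
  endloop
 endfacet
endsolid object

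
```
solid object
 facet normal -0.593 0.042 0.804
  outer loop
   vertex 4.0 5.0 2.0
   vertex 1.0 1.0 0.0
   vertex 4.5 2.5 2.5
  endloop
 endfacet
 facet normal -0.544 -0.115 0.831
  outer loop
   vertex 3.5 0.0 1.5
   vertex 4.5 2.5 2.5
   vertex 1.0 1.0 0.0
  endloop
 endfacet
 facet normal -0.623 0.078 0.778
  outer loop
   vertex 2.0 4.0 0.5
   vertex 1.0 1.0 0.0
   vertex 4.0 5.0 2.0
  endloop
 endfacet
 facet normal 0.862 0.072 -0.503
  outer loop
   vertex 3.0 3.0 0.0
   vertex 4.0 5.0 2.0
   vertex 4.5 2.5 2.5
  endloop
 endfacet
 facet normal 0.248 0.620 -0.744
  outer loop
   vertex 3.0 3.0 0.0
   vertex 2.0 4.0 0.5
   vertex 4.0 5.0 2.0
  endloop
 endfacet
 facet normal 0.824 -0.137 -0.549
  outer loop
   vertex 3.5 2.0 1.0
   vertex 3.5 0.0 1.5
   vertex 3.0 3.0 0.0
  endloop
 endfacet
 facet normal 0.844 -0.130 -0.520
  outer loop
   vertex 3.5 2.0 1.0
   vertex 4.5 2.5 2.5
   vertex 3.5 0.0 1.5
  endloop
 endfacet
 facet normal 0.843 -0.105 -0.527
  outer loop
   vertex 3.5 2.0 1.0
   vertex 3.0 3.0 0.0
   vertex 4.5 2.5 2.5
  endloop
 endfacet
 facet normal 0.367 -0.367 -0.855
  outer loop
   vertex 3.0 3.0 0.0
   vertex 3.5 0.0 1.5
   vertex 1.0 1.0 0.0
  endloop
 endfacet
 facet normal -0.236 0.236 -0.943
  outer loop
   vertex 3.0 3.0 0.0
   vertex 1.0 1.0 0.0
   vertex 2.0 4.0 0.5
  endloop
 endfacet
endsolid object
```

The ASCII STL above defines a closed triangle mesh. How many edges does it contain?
15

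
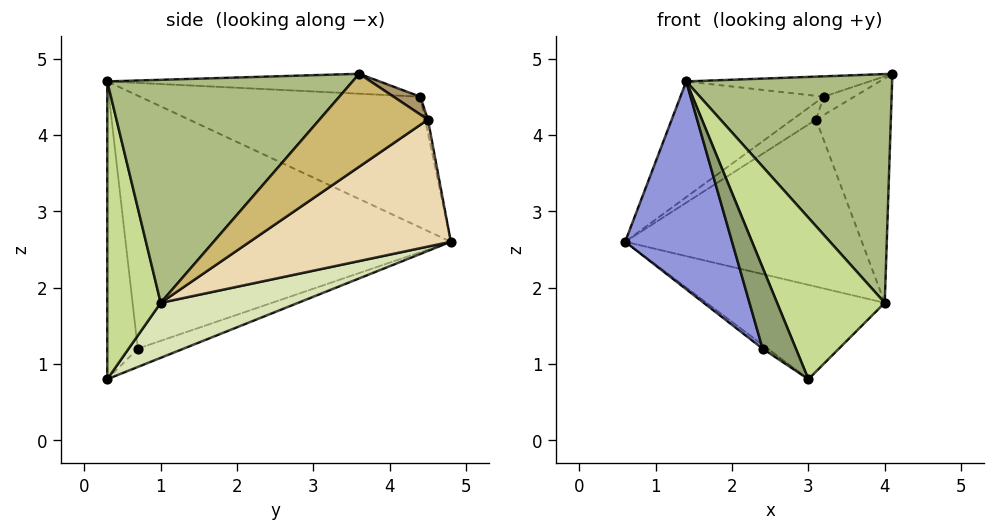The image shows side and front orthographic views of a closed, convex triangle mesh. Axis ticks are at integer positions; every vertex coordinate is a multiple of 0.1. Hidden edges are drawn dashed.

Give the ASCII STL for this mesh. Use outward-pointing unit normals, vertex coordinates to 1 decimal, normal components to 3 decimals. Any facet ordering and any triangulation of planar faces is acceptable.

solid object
 facet normal -0.539 0.276 0.796
  outer loop
   vertex 3.2 4.4 4.5
   vertex 0.6 4.8 2.6
   vertex 1.4 0.3 4.7
  endloop
 endfacet
 facet normal -0.202 0.136 0.970
  outer loop
   vertex 3.2 4.4 4.5
   vertex 1.4 0.3 4.7
   vertex 4.1 3.6 4.8
  endloop
 endfacet
 facet normal -0.908 -0.298 -0.294
  outer loop
   vertex 2.4 0.7 1.2
   vertex 1.4 0.3 4.7
   vertex 0.6 4.8 2.6
  endloop
 endfacet
 facet normal -0.526 0.058 -0.848
  outer loop
   vertex 2.4 0.7 1.2
   vertex 0.6 4.8 2.6
   vertex 3.0 0.3 0.8
  endloop
 endfacet
 facet normal -0.652 -0.710 -0.267
  outer loop
   vertex 2.4 0.7 1.2
   vertex 3.0 0.3 0.8
   vertex 1.4 0.3 4.7
  endloop
 endfacet
 facet normal 0.676 -0.568 0.469
  outer loop
   vertex 4.0 1.0 1.8
   vertex 4.1 3.6 4.8
   vertex 1.4 0.3 4.7
  endloop
 endfacet
 facet normal 0.437 -0.881 0.179
  outer loop
   vertex 4.0 1.0 1.8
   vertex 1.4 0.3 4.7
   vertex 3.0 0.3 0.8
  endloop
 endfacet
 facet normal 0.398 0.516 -0.759
  outer loop
   vertex 4.0 1.0 1.8
   vertex 3.0 0.3 0.8
   vertex 0.6 4.8 2.6
  endloop
 endfacet
 facet normal 0.658 0.752 0.031
  outer loop
   vertex 3.1 4.5 4.2
   vertex 3.2 4.4 4.5
   vertex 4.1 3.6 4.8
  endloop
 endfacet
 facet normal 0.730 0.504 -0.461
  outer loop
   vertex 3.1 4.5 4.2
   vertex 4.1 3.6 4.8
   vertex 4.0 1.0 1.8
  endloop
 endfacet
 facet normal -0.110 0.931 0.347
  outer loop
   vertex 3.1 4.5 4.2
   vertex 0.6 4.8 2.6
   vertex 3.2 4.4 4.5
  endloop
 endfacet
 facet normal 0.489 0.575 -0.656
  outer loop
   vertex 3.1 4.5 4.2
   vertex 4.0 1.0 1.8
   vertex 0.6 4.8 2.6
  endloop
 endfacet
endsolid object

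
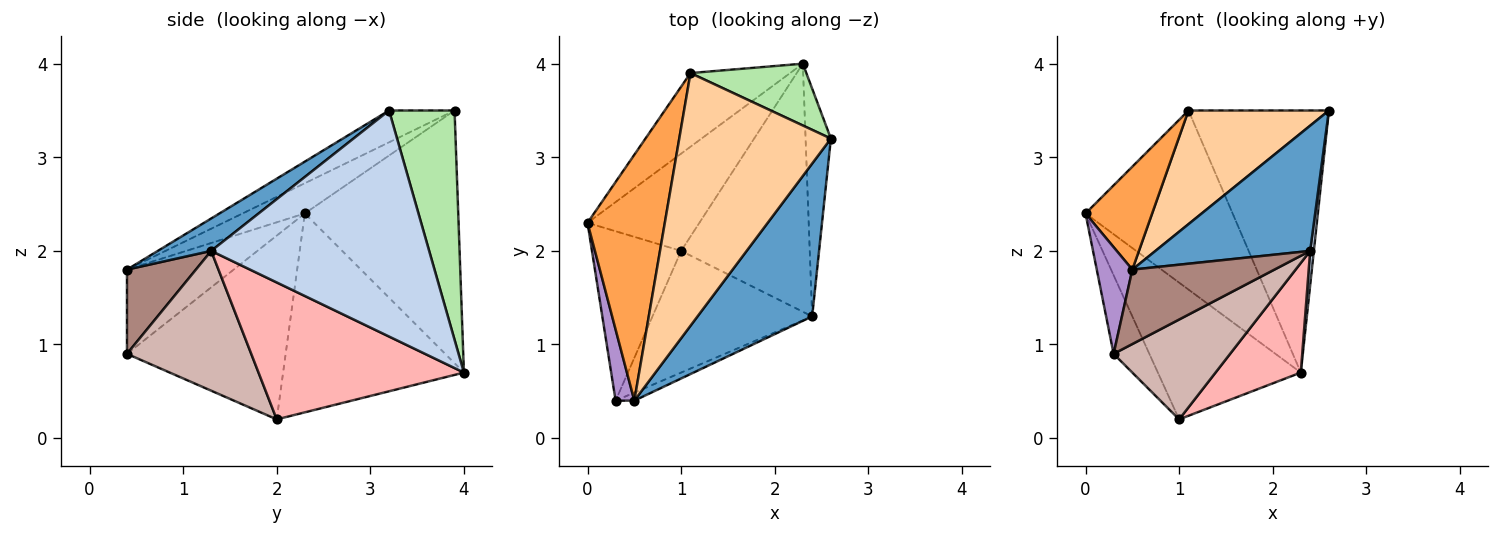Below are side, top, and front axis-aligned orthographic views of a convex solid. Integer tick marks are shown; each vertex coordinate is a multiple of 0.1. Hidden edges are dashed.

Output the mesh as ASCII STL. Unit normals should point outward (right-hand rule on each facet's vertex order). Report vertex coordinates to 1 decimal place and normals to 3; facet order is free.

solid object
 facet normal 0.214 -0.619 0.756
  outer loop
   vertex 2.4 1.3 2.0
   vertex 2.6 3.2 3.5
   vertex 0.5 0.4 1.8
  endloop
 endfacet
 facet normal 0.994 -0.017 -0.111
  outer loop
   vertex 2.4 1.3 2.0
   vertex 2.3 4.0 0.7
   vertex 2.6 3.2 3.5
  endloop
 endfacet
 facet normal -0.339 -0.363 0.868
  outer loop
   vertex 1.1 3.9 3.5
   vertex 0.0 2.3 2.4
   vertex 0.5 0.4 1.8
  endloop
 endfacet
 facet normal -0.188 -0.403 0.896
  outer loop
   vertex 1.1 3.9 3.5
   vertex 0.5 0.4 1.8
   vertex 2.6 3.2 3.5
  endloop
 endfacet
 facet normal -0.694 0.666 -0.274
  outer loop
   vertex 1.1 3.9 3.5
   vertex 2.3 4.0 0.7
   vertex 0.0 2.3 2.4
  endloop
 endfacet
 facet normal 0.414 0.886 0.209
  outer loop
   vertex 1.1 3.9 3.5
   vertex 2.6 3.2 3.5
   vertex 2.3 4.0 0.7
  endloop
 endfacet
 facet normal -0.718 0.567 -0.404
  outer loop
   vertex 1.0 2.0 0.2
   vertex 0.0 2.3 2.4
   vertex 2.3 4.0 0.7
  endloop
 endfacet
 facet normal 0.698 -0.290 -0.655
  outer loop
   vertex 1.0 2.0 0.2
   vertex 2.3 4.0 0.7
   vertex 2.4 1.3 2.0
  endloop
 endfacet
 facet normal -0.928 -0.309 0.206
  outer loop
   vertex 0.3 0.4 0.9
   vertex 0.5 0.4 1.8
   vertex 0.0 2.3 2.4
  endloop
 endfacet
 facet normal -0.882 0.199 -0.428
  outer loop
   vertex 0.3 0.4 0.9
   vertex 0.0 2.3 2.4
   vertex 1.0 2.0 0.2
  endloop
 endfacet
 facet normal 0.434 -0.896 -0.097
  outer loop
   vertex 0.3 0.4 0.9
   vertex 2.4 1.3 2.0
   vertex 0.5 0.4 1.8
  endloop
 endfacet
 facet normal 0.560 -0.525 -0.640
  outer loop
   vertex 0.3 0.4 0.9
   vertex 1.0 2.0 0.2
   vertex 2.4 1.3 2.0
  endloop
 endfacet
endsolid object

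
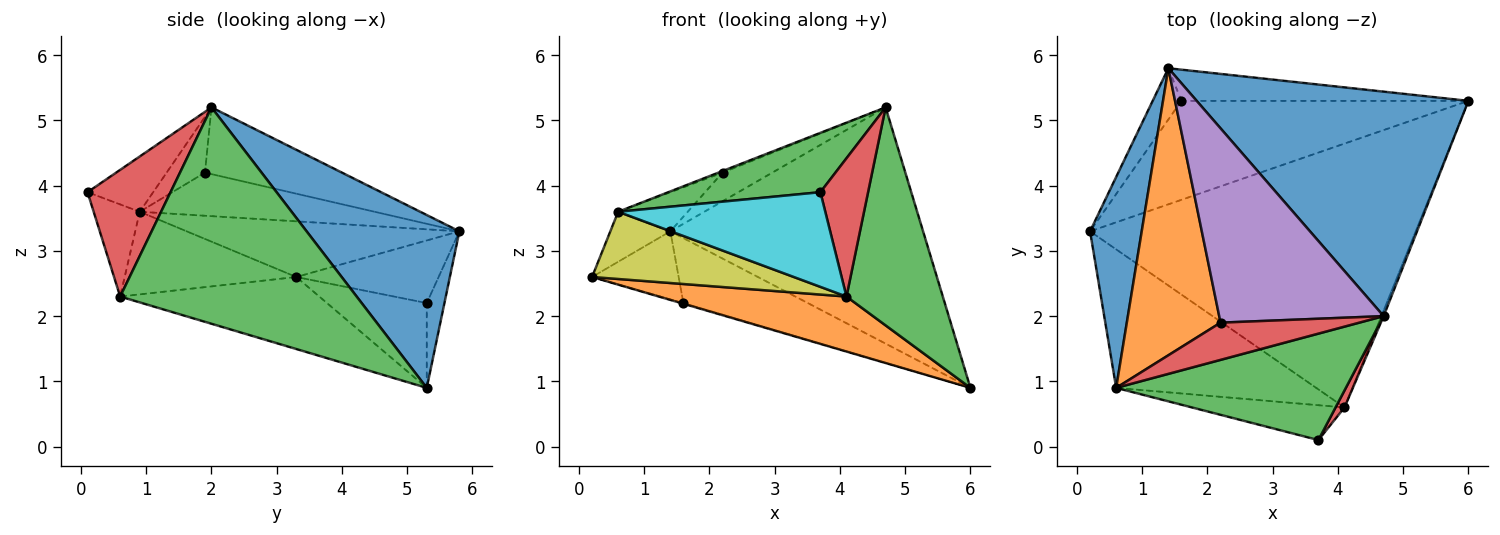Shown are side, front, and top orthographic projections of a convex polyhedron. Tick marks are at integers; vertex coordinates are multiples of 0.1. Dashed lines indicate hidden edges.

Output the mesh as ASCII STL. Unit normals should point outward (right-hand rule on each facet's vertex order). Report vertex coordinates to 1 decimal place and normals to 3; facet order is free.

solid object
 facet normal 0.401 0.664 0.631
  outer loop
   vertex 1.4 5.8 3.3
   vertex 4.7 2.0 5.2
   vertex 6.0 5.3 0.9
  endloop
 endfacet
 facet normal -0.212 -0.199 -0.957
  outer loop
   vertex 4.1 0.6 2.3
   vertex 0.2 3.3 2.6
   vertex 6.0 5.3 0.9
  endloop
 endfacet
 facet normal 0.926 -0.377 -0.010
  outer loop
   vertex 4.1 0.6 2.3
   vertex 6.0 5.3 0.9
   vertex 4.7 2.0 5.2
  endloop
 endfacet
 facet normal 0.865 -0.497 0.061
  outer loop
   vertex 4.1 0.6 2.3
   vertex 4.7 2.0 5.2
   vertex 3.7 0.1 3.9
  endloop
 endfacet
 facet normal -0.373 0.135 0.918
  outer loop
   vertex 2.2 1.9 4.2
   vertex 4.7 2.0 5.2
   vertex 1.4 5.8 3.3
  endloop
 endfacet
 facet normal -0.283 0.007 -0.959
  outer loop
   vertex 1.6 5.3 2.2
   vertex 6.0 5.3 0.9
   vertex 0.2 3.3 2.6
  endloop
 endfacet
 facet normal -0.796 0.484 -0.365
  outer loop
   vertex 1.6 5.3 2.2
   vertex 0.2 3.3 2.6
   vertex 1.4 5.8 3.3
  endloop
 endfacet
 facet normal -0.127 0.894 -0.429
  outer loop
   vertex 1.6 5.3 2.2
   vertex 1.4 5.8 3.3
   vertex 6.0 5.3 0.9
  endloop
 endfacet
 facet normal -0.348 -0.409 -0.843
  outer loop
   vertex 0.6 0.9 3.6
   vertex 0.2 3.3 2.6
   vertex 4.1 0.6 2.3
  endloop
 endfacet
 facet normal -0.204 -0.919 -0.338
  outer loop
   vertex 0.6 0.9 3.6
   vertex 4.1 0.6 2.3
   vertex 3.7 0.1 3.9
  endloop
 endfacet
 facet normal -0.724 0.159 0.672
  outer loop
   vertex 0.6 0.9 3.6
   vertex 1.4 5.8 3.3
   vertex 0.2 3.3 2.6
  endloop
 endfacet
 facet normal -0.415 0.123 0.902
  outer loop
   vertex 0.6 0.9 3.6
   vertex 2.2 1.9 4.2
   vertex 1.4 5.8 3.3
  endloop
 endfacet
 facet normal -0.206 -0.477 0.855
  outer loop
   vertex 0.6 0.9 3.6
   vertex 3.7 0.1 3.9
   vertex 4.7 2.0 5.2
  endloop
 endfacet
 facet normal -0.372 0.040 0.927
  outer loop
   vertex 0.6 0.9 3.6
   vertex 4.7 2.0 5.2
   vertex 2.2 1.9 4.2
  endloop
 endfacet
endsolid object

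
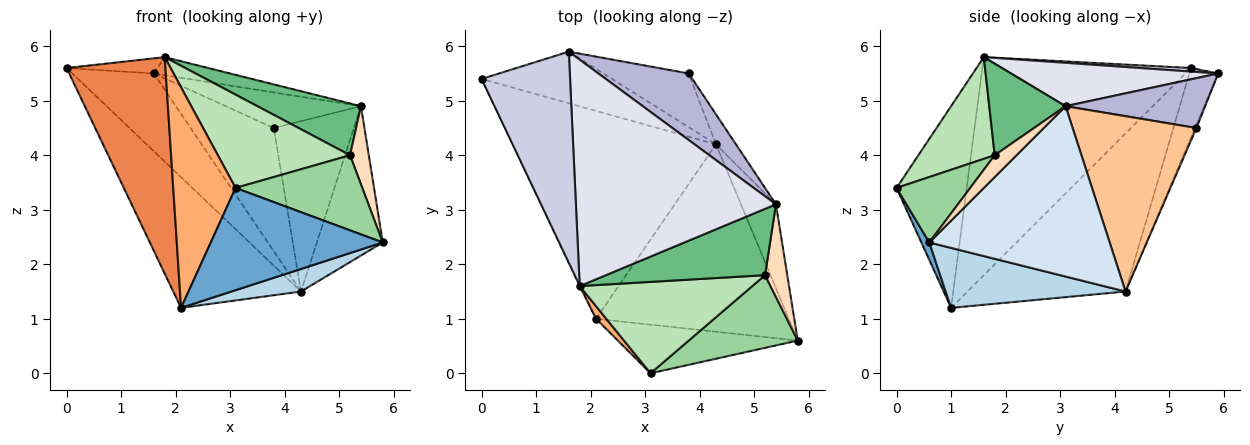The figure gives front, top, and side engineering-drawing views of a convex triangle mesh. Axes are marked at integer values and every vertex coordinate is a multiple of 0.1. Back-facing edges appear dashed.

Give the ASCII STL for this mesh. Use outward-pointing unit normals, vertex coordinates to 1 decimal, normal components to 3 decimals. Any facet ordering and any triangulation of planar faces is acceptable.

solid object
 facet normal 0.042 -0.902 -0.429
  outer loop
   vertex 2.1 1.0 1.2
   vertex 5.8 0.6 2.4
   vertex 3.1 0.0 3.4
  endloop
 endfacet
 facet normal -0.550 0.444 -0.707
  outer loop
   vertex 4.3 4.2 1.5
   vertex 2.1 1.0 1.2
   vertex 0.0 5.4 5.6
  endloop
 endfacet
 facet normal 0.295 -0.114 -0.949
  outer loop
   vertex 4.3 4.2 1.5
   vertex 5.8 0.6 2.4
   vertex 2.1 1.0 1.2
  endloop
 endfacet
 facet normal 0.922 0.337 -0.189
  outer loop
   vertex 5.4 3.1 4.9
   vertex 5.8 0.6 2.4
   vertex 4.3 4.2 1.5
  endloop
 endfacet
 facet normal -0.904 -0.428 -0.003
  outer loop
   vertex 1.8 1.6 5.8
   vertex 0.0 5.4 5.6
   vertex 2.1 1.0 1.2
  endloop
 endfacet
 facet normal -0.747 -0.664 0.038
  outer loop
   vertex 1.8 1.6 5.8
   vertex 2.1 1.0 1.2
   vertex 3.1 0.0 3.4
  endloop
 endfacet
 facet normal 0.836 0.541 -0.095
  outer loop
   vertex 3.8 5.5 4.5
   vertex 5.4 3.1 4.9
   vertex 4.3 4.2 1.5
  endloop
 endfacet
 facet normal 0.600 -0.516 0.612
  outer loop
   vertex 5.2 1.8 4.0
   vertex 5.8 0.6 2.4
   vertex 5.4 3.1 4.9
  endloop
 endfacet
 facet normal 0.413 -0.560 0.718
  outer loop
   vertex 5.2 1.8 4.0
   vertex 5.4 3.1 4.9
   vertex 1.8 1.6 5.8
  endloop
 endfacet
 facet normal 0.385 -0.663 0.642
  outer loop
   vertex 5.2 1.8 4.0
   vertex 3.1 0.0 3.4
   vertex 5.8 0.6 2.4
  endloop
 endfacet
 facet normal 0.381 -0.660 0.647
  outer loop
   vertex 5.2 1.8 4.0
   vertex 1.8 1.6 5.8
   vertex 3.1 0.0 3.4
  endloop
 endfacet
 facet normal -0.283 0.799 -0.531
  outer loop
   vertex 1.6 5.9 5.5
   vertex 4.3 4.2 1.5
   vertex 0.0 5.4 5.6
  endloop
 endfacet
 facet normal -0.015 0.917 -0.400
  outer loop
   vertex 1.6 5.9 5.5
   vertex 3.8 5.5 4.5
   vertex 4.3 4.2 1.5
  endloop
 endfacet
 facet normal 0.438 0.424 0.793
  outer loop
   vertex 1.6 5.9 5.5
   vertex 5.4 3.1 4.9
   vertex 3.8 5.5 4.5
  endloop
 endfacet
 facet normal 0.040 0.071 0.997
  outer loop
   vertex 1.6 5.9 5.5
   vertex 0.0 5.4 5.6
   vertex 1.8 1.6 5.8
  endloop
 endfacet
 facet normal 0.211 0.078 0.974
  outer loop
   vertex 1.6 5.9 5.5
   vertex 1.8 1.6 5.8
   vertex 5.4 3.1 4.9
  endloop
 endfacet
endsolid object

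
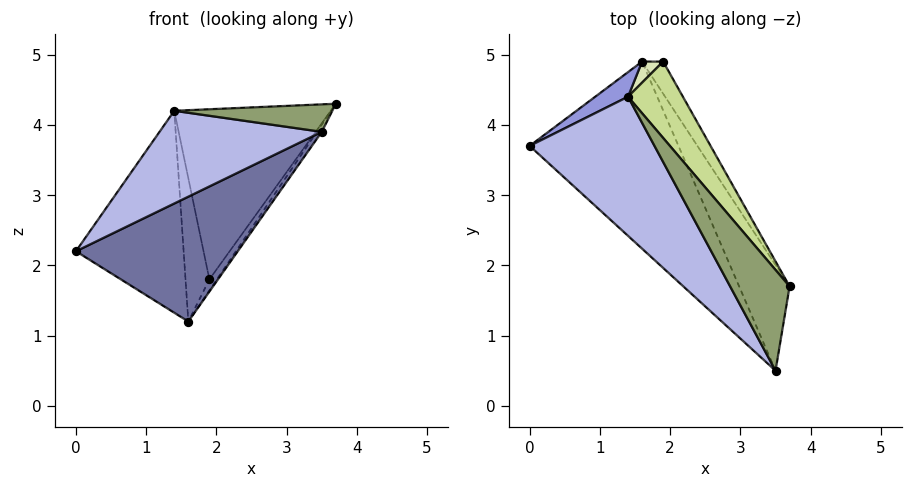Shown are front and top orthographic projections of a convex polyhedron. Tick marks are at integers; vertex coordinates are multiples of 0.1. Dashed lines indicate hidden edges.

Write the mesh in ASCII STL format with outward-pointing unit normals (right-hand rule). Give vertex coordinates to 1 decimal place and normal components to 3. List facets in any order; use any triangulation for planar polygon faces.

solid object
 facet normal -0.103 -0.552 -0.827
  outer loop
   vertex 3.5 0.5 3.9
   vertex 0.0 3.7 2.2
   vertex 1.6 4.9 1.2
  endloop
 endfacet
 facet normal 0.845 0.037 -0.534
  outer loop
   vertex 3.5 0.5 3.9
   vertex 1.6 4.9 1.2
   vertex 3.7 1.7 4.3
  endloop
 endfacet
 facet normal -0.556 0.825 0.100
  outer loop
   vertex 1.4 4.4 4.2
   vertex 1.6 4.9 1.2
   vertex 0.0 3.7 2.2
  endloop
 endfacet
 facet normal -0.674 -0.410 0.615
  outer loop
   vertex 1.4 4.4 4.2
   vertex 0.0 3.7 2.2
   vertex 3.5 0.5 3.9
  endloop
 endfacet
 facet normal -0.331 -0.248 0.910
  outer loop
   vertex 1.4 4.4 4.2
   vertex 3.5 0.5 3.9
   vertex 3.7 1.7 4.3
  endloop
 endfacet
 facet normal 0.884 0.152 -0.442
  outer loop
   vertex 1.9 4.9 1.8
   vertex 3.7 1.7 4.3
   vertex 1.6 4.9 1.2
  endloop
 endfacet
 facet normal 0.725 0.628 0.282
  outer loop
   vertex 1.9 4.9 1.8
   vertex 1.4 4.4 4.2
   vertex 3.7 1.7 4.3
  endloop
 endfacet
 facet normal -0.279 0.950 0.140
  outer loop
   vertex 1.9 4.9 1.8
   vertex 1.6 4.9 1.2
   vertex 1.4 4.4 4.2
  endloop
 endfacet
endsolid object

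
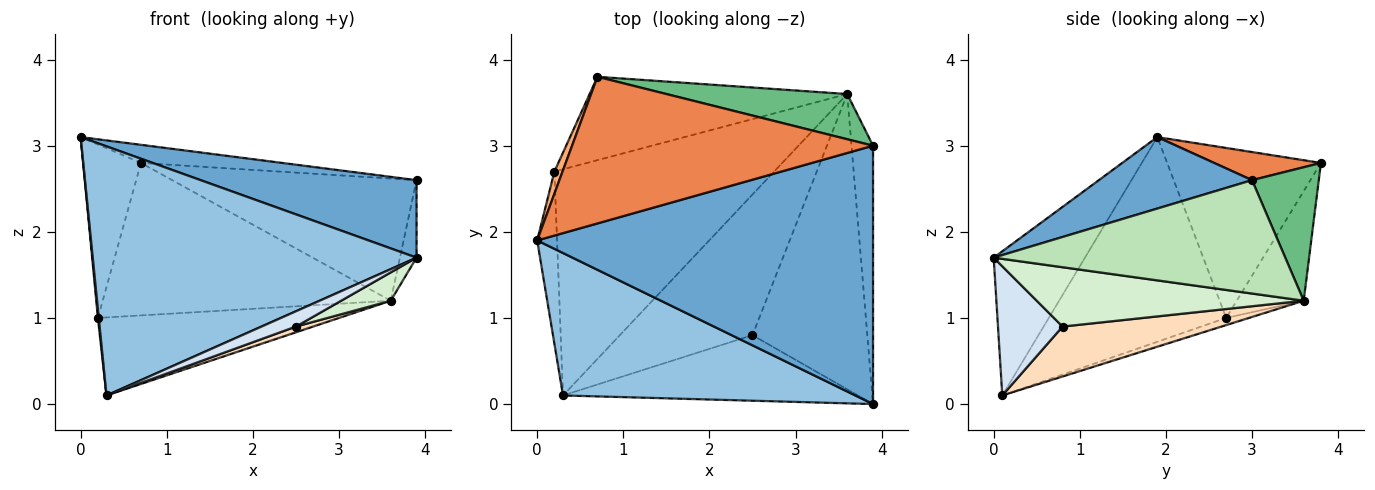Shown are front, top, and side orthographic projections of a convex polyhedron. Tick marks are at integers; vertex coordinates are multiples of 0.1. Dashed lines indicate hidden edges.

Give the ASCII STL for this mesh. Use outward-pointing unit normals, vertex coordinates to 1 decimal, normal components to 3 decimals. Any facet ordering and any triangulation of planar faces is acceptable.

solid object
 facet normal 0.200 -0.282 0.939
  outer loop
   vertex 3.9 0.0 1.7
   vertex 3.9 3.0 2.6
   vertex 0.0 1.9 3.1
  endloop
 endfacet
 facet normal -0.238 -0.843 0.482
  outer loop
   vertex 0.3 0.1 0.1
   vertex 3.9 0.0 1.7
   vertex 0.0 1.9 3.1
  endloop
 endfacet
 facet normal -0.995 -0.005 -0.097
  outer loop
   vertex 0.2 2.7 1.0
   vertex 0.3 0.1 0.1
   vertex 0.0 1.9 3.1
  endloop
 endfacet
 facet normal 0.392 -0.209 -0.896
  outer loop
   vertex 2.5 0.8 0.9
   vertex 3.9 0.0 1.7
   vertex 0.3 0.1 0.1
  endloop
 endfacet
 facet normal 0.092 0.122 0.988
  outer loop
   vertex 0.7 3.8 2.8
   vertex 0.0 1.9 3.1
   vertex 3.9 3.0 2.6
  endloop
 endfacet
 facet normal -0.935 0.352 0.045
  outer loop
   vertex 0.7 3.8 2.8
   vertex 0.2 2.7 1.0
   vertex 0.0 1.9 3.1
  endloop
 endfacet
 facet normal -0.031 0.326 -0.945
  outer loop
   vertex 3.6 3.6 1.2
   vertex 0.3 0.1 0.1
   vertex 0.2 2.7 1.0
  endloop
 endfacet
 facet normal 0.352 -0.038 -0.935
  outer loop
   vertex 3.6 3.6 1.2
   vertex 2.5 0.8 0.9
   vertex 0.3 0.1 0.1
  endloop
 endfacet
 facet normal 0.248 0.909 0.336
  outer loop
   vertex 3.6 3.6 1.2
   vertex 0.7 3.8 2.8
   vertex 3.9 3.0 2.6
  endloop
 endfacet
 facet normal -0.200 0.860 -0.470
  outer loop
   vertex 3.6 3.6 1.2
   vertex 0.2 2.7 1.0
   vertex 0.7 3.8 2.8
  endloop
 endfacet
 facet normal 0.981 0.056 -0.186
  outer loop
   vertex 3.6 3.6 1.2
   vertex 3.9 3.0 2.6
   vertex 3.9 0.0 1.7
  endloop
 endfacet
 facet normal 0.457 -0.085 -0.885
  outer loop
   vertex 3.6 3.6 1.2
   vertex 3.9 0.0 1.7
   vertex 2.5 0.8 0.9
  endloop
 endfacet
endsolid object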